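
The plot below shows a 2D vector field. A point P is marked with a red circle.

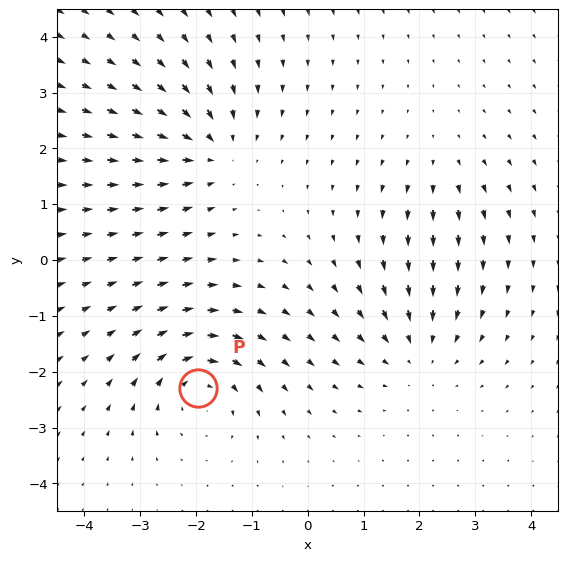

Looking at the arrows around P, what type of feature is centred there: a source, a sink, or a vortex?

vortex

At P (-2.0, -2.3) the arrows circulate clockwise. Divergence ≈0, curl about -6 — near-zero divergence with nonzero curl is a vortex.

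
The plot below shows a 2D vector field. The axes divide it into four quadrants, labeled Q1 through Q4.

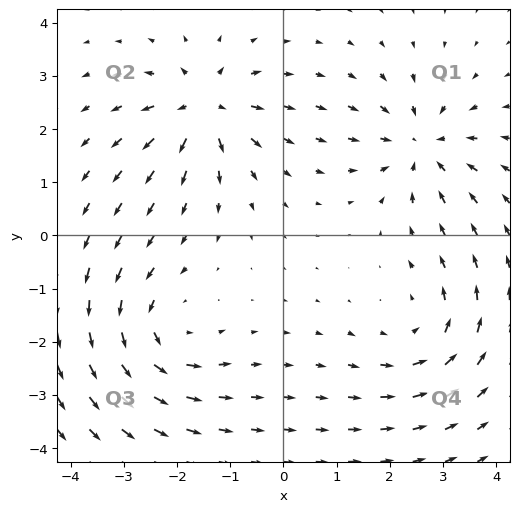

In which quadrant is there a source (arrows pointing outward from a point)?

The source sits at approximately (-1.5, 2.4), which lies in quadrant Q2. The divergence there is about +5, positive as expected for a source.

Q2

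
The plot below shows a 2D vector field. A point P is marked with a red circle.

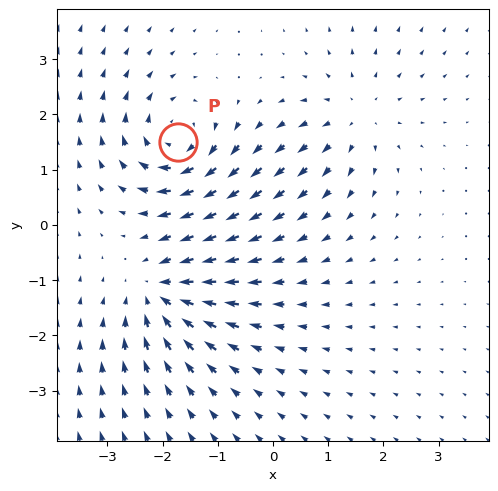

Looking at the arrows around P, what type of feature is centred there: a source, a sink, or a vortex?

At P (-1.7, 1.5) the arrows circulate clockwise. Divergence ≈0, curl about -5 — near-zero divergence with nonzero curl is a vortex.

vortex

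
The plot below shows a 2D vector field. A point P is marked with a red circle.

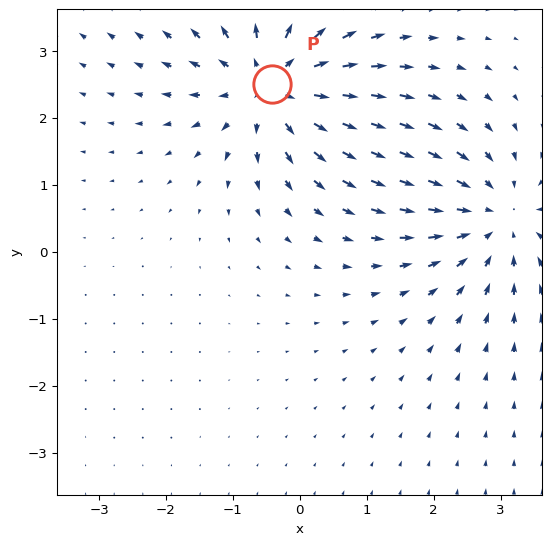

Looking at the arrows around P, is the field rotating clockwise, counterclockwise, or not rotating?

Near P at (-0.4, 2.5) the arrows show no circulation. The curl there is ≈0.

not rotating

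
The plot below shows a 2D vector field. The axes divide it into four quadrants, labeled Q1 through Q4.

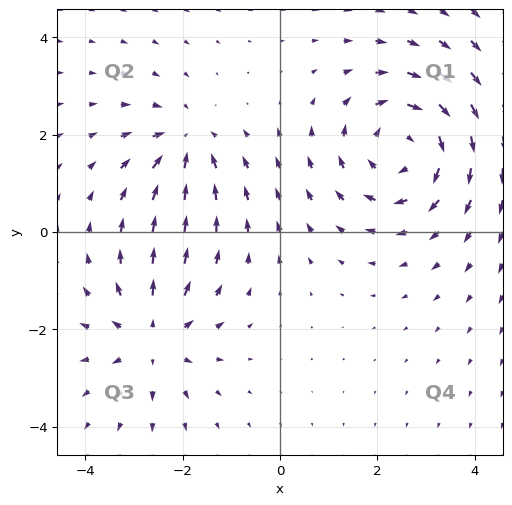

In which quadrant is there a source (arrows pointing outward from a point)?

Q3

The source sits at approximately (-2.6, -2.2), which lies in quadrant Q3. The divergence there is about +3, positive as expected for a source.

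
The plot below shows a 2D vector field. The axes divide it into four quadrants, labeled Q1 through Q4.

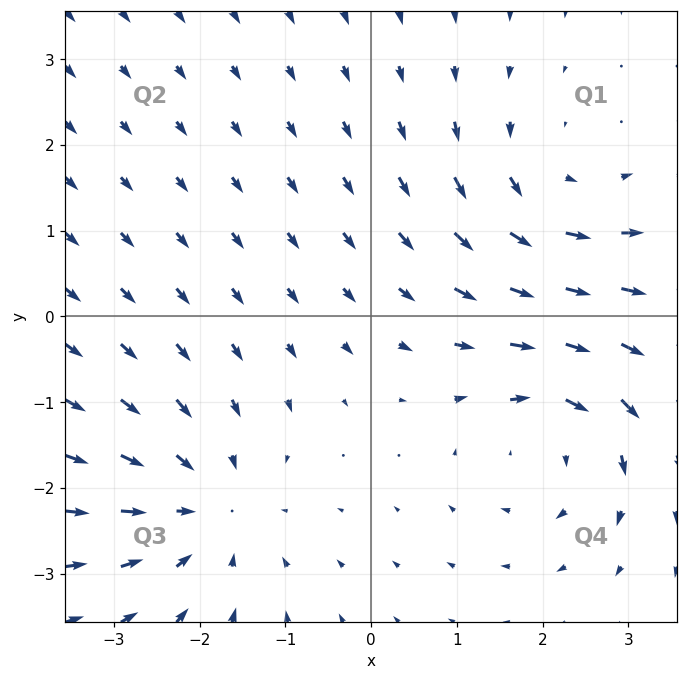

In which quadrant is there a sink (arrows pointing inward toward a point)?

The sink sits at approximately (-1.9, -2.2), which lies in quadrant Q3. The divergence there is about -4, negative as expected for a sink.

Q3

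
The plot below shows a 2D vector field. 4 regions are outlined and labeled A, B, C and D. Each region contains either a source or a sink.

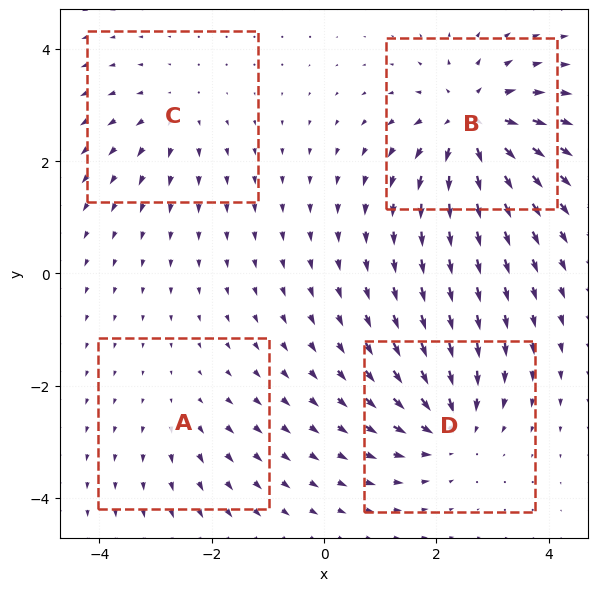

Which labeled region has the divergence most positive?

B

Divergence at each region's feature centre — A: about +2, B: about +8, C: about +4, D: about -6. Region B is most positive.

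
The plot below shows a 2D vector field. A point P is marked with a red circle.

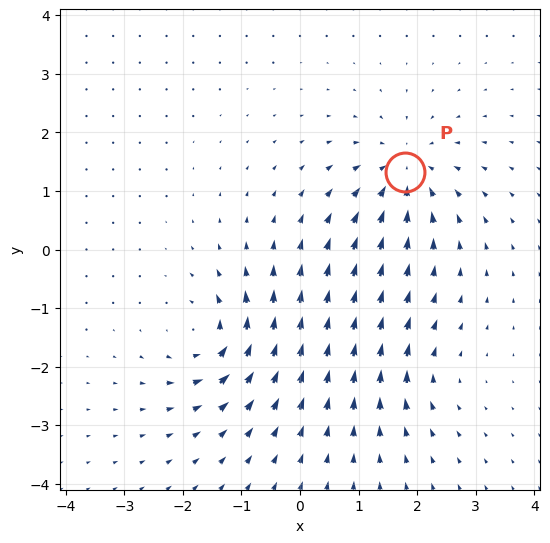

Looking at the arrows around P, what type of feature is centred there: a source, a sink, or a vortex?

At P (1.8, 1.3) the arrows converge inward. Divergence about -5, curl ≈0 — negative divergence with near-zero curl is a sink.

sink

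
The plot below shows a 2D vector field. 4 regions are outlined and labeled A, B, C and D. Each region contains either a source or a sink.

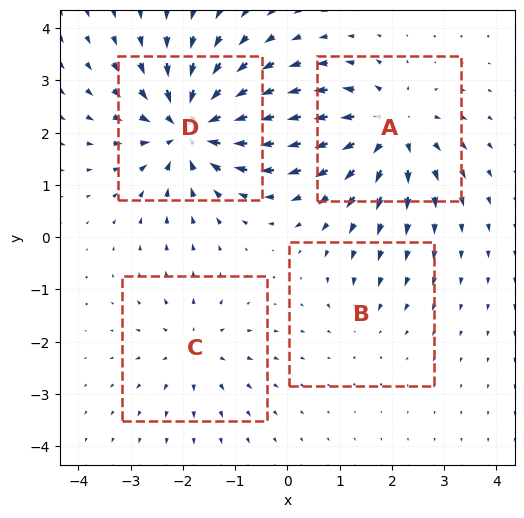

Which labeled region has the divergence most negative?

Divergence at each region's feature centre — A: about +6, B: about -2, C: about +3, D: about -7. Region D is most negative.

D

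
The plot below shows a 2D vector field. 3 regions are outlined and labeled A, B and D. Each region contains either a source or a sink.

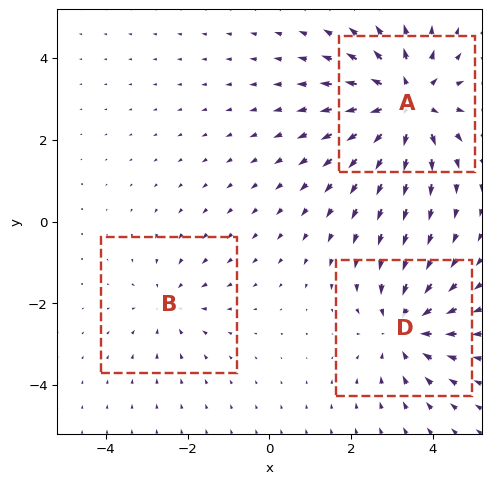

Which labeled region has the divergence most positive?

A

Divergence at each region's feature centre — A: about +4, B: about -2, D: about -3. Region A is most positive.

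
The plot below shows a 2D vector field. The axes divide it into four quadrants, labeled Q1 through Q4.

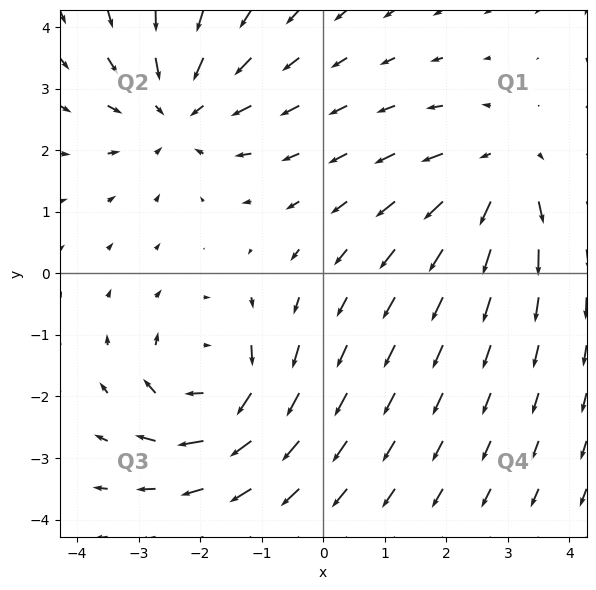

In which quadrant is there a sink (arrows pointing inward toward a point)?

The sink sits at approximately (-2.3, 2.6), which lies in quadrant Q2. The divergence there is about -4, negative as expected for a sink.

Q2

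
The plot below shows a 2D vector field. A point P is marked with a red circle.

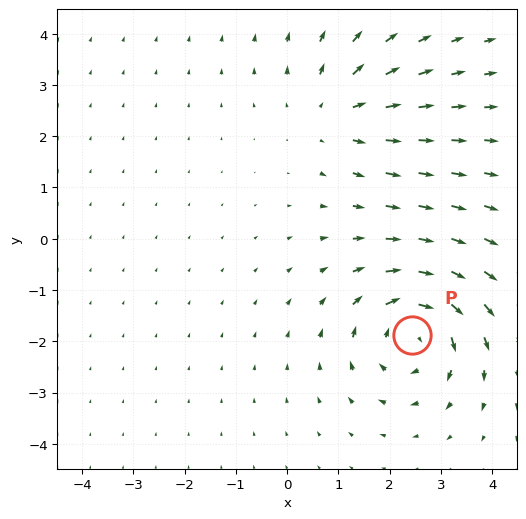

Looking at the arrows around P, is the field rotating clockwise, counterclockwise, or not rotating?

Near P at (2.4, -1.9) the arrows circulate clockwise. The curl (z-component) there is about -4; negative curl means clockwise rotation.

clockwise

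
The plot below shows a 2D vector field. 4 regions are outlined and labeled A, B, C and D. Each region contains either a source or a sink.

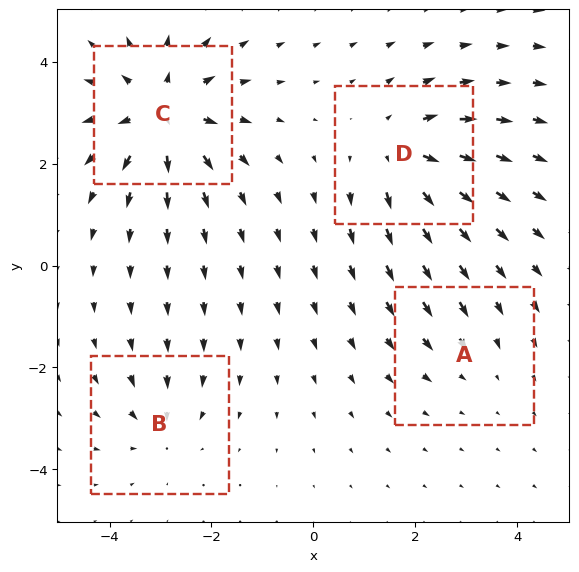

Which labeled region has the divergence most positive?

Divergence at each region's feature centre — A: about -2, B: about -3, C: about +7, D: about +5. Region C is most positive.

C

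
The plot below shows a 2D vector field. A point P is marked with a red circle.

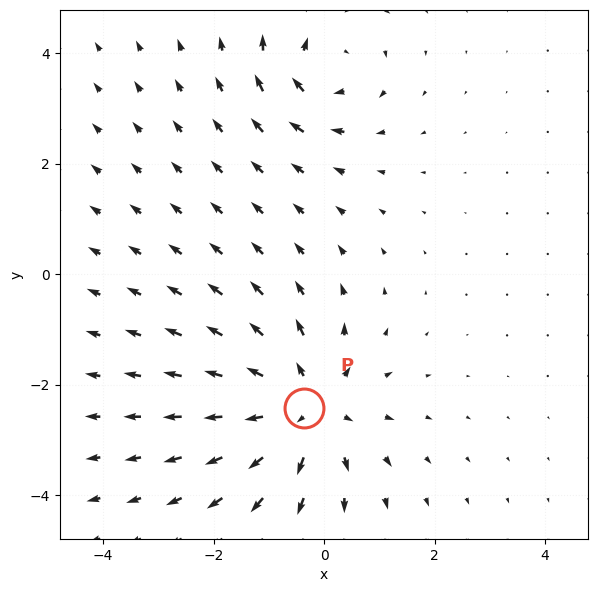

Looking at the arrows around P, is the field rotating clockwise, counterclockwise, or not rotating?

Near P at (-0.4, -2.4) the arrows show no circulation. The curl there is ≈0.

not rotating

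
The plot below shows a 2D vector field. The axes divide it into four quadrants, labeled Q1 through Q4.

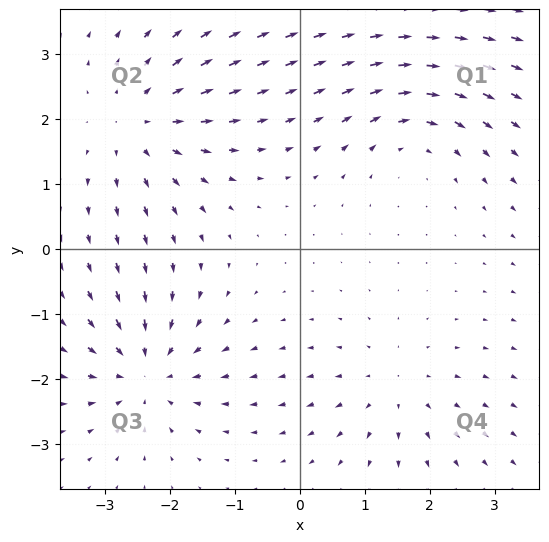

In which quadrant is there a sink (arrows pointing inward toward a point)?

The sink sits at approximately (-2.4, -1.9), which lies in quadrant Q3. The divergence there is about -5, negative as expected for a sink.

Q3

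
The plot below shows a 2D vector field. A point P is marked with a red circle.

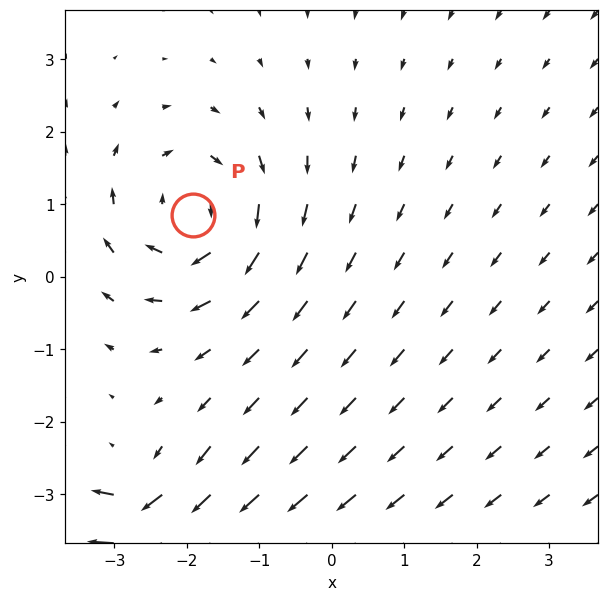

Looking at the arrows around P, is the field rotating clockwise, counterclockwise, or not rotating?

Near P at (-1.9, 0.9) the arrows circulate clockwise. The curl (z-component) there is about -4; negative curl means clockwise rotation.

clockwise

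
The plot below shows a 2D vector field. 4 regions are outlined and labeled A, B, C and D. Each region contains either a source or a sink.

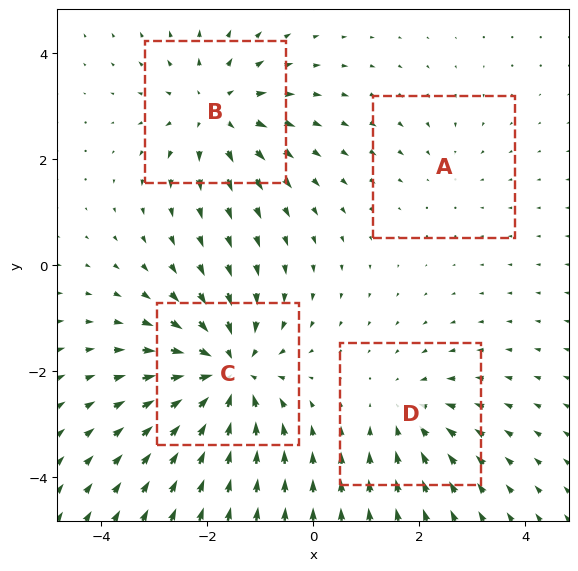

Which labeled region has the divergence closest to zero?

A

Divergence at each region's feature centre — A: about -2, B: about +5, C: about -7, D: about -3. Region A is closest to zero.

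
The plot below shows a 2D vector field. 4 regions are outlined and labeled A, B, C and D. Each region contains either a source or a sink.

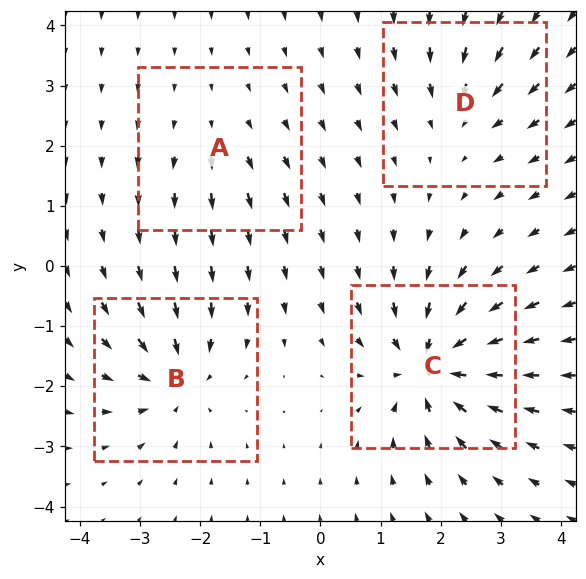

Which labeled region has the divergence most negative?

Divergence at each region's feature centre — A: about +2, B: about -6, C: about -9, D: about -4. Region C is most negative.

C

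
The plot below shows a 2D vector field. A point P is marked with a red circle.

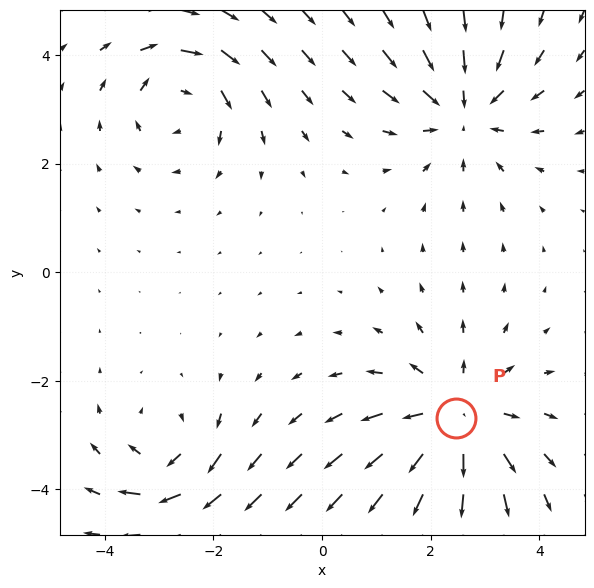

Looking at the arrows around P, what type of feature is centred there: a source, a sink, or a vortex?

source

At P (2.5, -2.7) the arrows spread outward. Divergence about +5, curl ≈0 — positive divergence with near-zero curl is a source.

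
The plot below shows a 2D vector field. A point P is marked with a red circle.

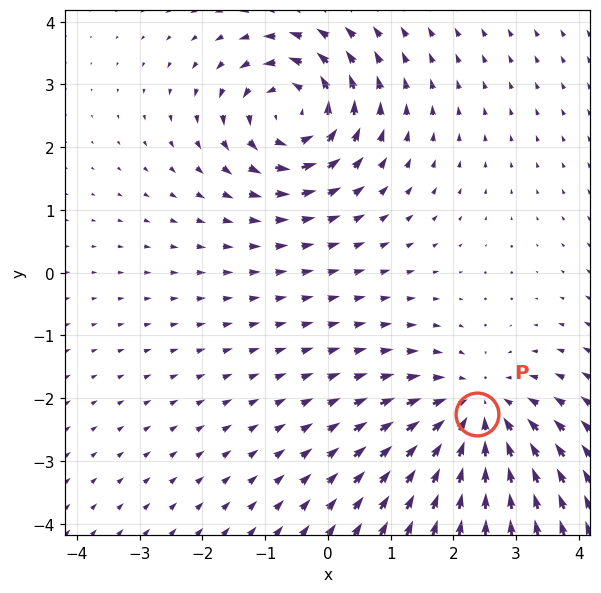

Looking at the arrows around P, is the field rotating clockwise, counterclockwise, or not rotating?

not rotating

Near P at (2.4, -2.3) the arrows show no circulation. The curl there is ≈0.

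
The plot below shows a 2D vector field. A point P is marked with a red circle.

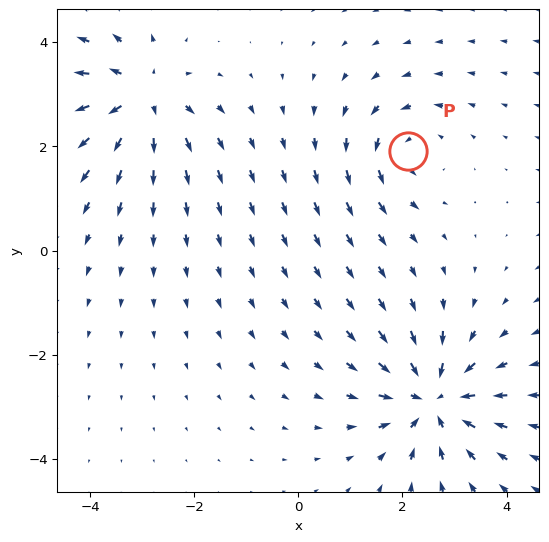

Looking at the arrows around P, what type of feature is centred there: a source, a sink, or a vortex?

At P (2.1, 1.9) the arrows circulate counterclockwise. Divergence ≈0, curl about +3 — near-zero divergence with nonzero curl is a vortex.

vortex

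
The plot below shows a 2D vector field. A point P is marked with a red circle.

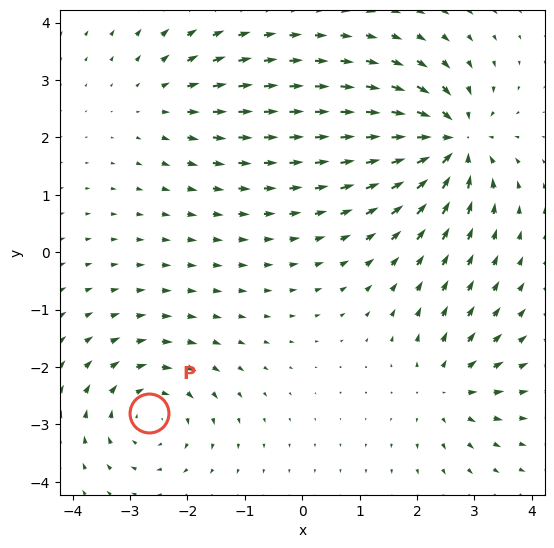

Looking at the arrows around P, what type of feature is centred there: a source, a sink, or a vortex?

At P (-2.7, -2.8) the arrows circulate clockwise. Divergence ≈0, curl about -4 — near-zero divergence with nonzero curl is a vortex.

vortex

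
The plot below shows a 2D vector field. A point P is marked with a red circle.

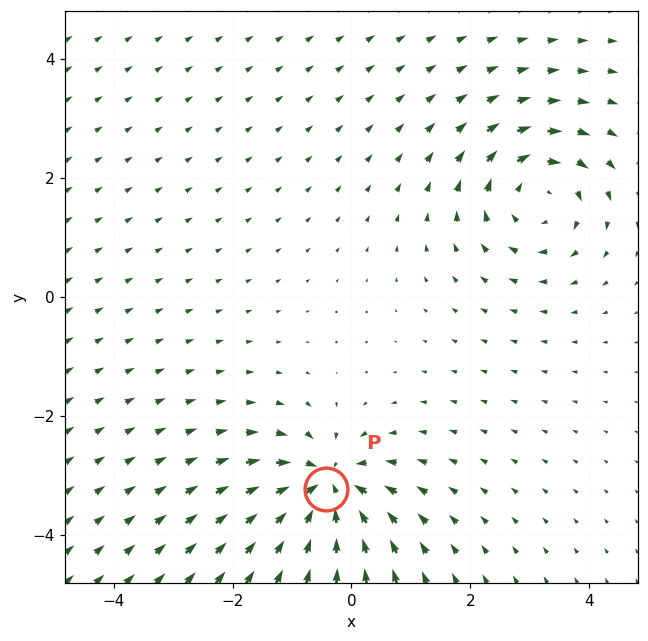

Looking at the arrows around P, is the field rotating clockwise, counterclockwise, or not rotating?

Near P at (-0.4, -3.2) the arrows show no circulation. The curl there is ≈0.

not rotating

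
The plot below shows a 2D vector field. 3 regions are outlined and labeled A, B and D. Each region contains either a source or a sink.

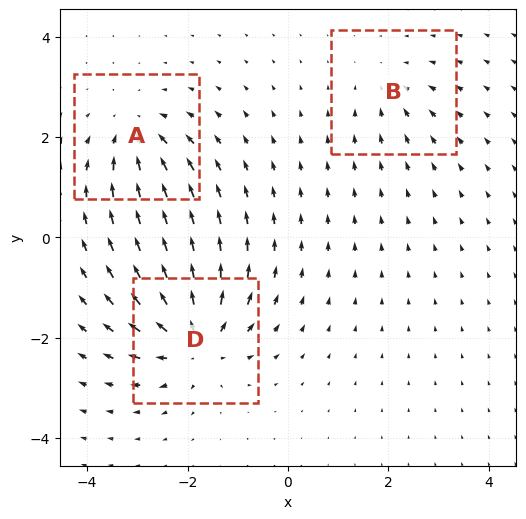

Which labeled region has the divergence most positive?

Divergence at each region's feature centre — A: about -4, B: about -3, D: about +6. Region D is most positive.

D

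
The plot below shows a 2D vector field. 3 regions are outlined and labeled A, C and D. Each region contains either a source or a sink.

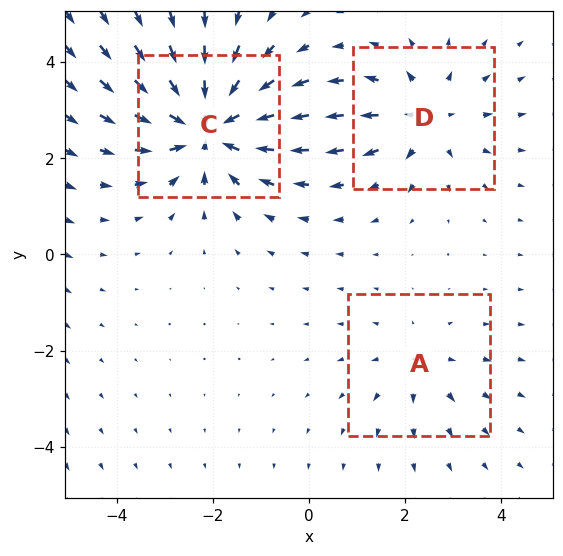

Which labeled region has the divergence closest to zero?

A

Divergence at each region's feature centre — A: about +2, C: about -5, D: about +3. Region A is closest to zero.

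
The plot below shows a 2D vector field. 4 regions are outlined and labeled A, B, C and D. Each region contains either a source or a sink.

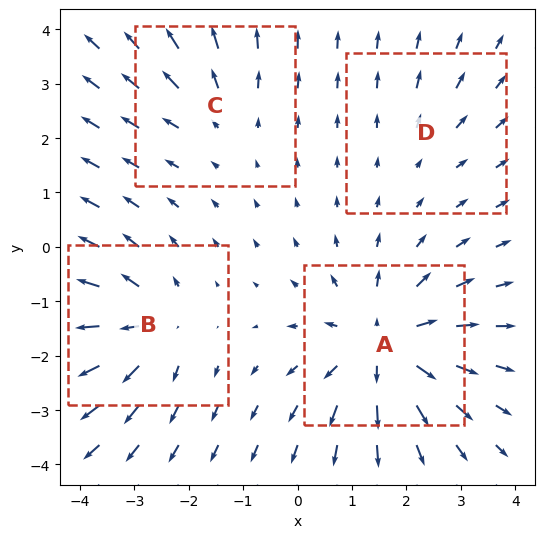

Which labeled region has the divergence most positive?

A

Divergence at each region's feature centre — A: about +7, B: about +5, C: about +3, D: about +2. Region A is most positive.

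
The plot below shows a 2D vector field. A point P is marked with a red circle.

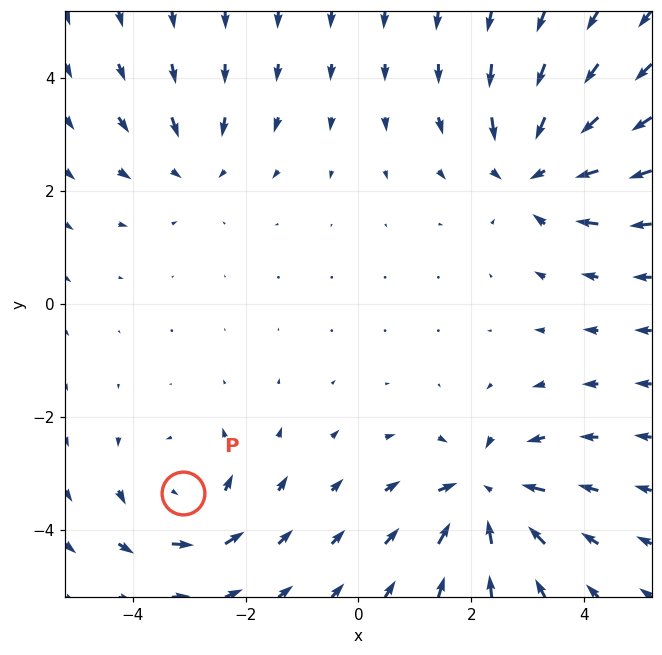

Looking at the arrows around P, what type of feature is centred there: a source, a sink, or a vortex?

At P (-3.1, -3.4) the arrows circulate counterclockwise. Divergence ≈0, curl about +3 — near-zero divergence with nonzero curl is a vortex.

vortex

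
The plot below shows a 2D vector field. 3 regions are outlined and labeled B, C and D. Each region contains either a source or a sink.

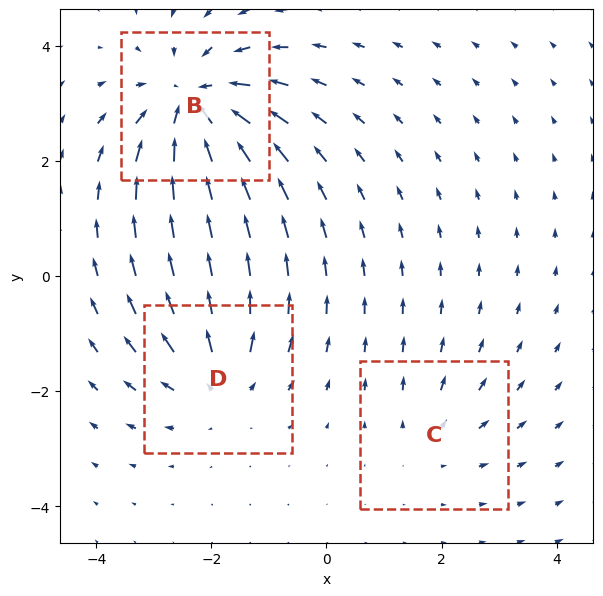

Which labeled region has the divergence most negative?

Divergence at each region's feature centre — B: about -5, C: about +2, D: about +3. Region B is most negative.

B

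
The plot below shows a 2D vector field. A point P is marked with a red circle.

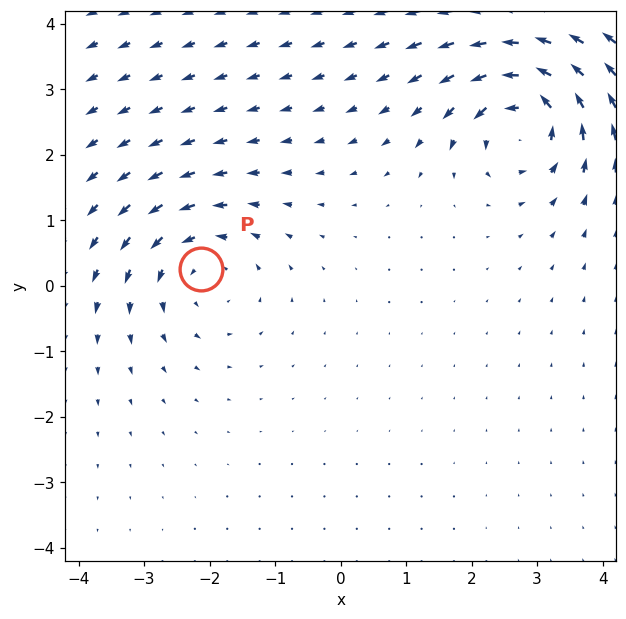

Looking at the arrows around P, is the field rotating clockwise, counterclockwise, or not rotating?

Near P at (-2.1, 0.3) the arrows circulate counterclockwise. The curl (z-component) there is about +3; positive curl means counterclockwise rotation.

counterclockwise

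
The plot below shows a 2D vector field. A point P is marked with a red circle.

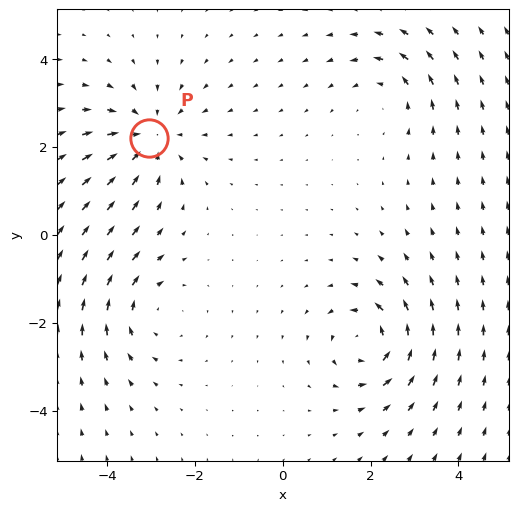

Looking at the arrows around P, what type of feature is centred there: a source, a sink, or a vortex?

sink

At P (-3.1, 2.2) the arrows converge inward. Divergence about -3, curl ≈0 — negative divergence with near-zero curl is a sink.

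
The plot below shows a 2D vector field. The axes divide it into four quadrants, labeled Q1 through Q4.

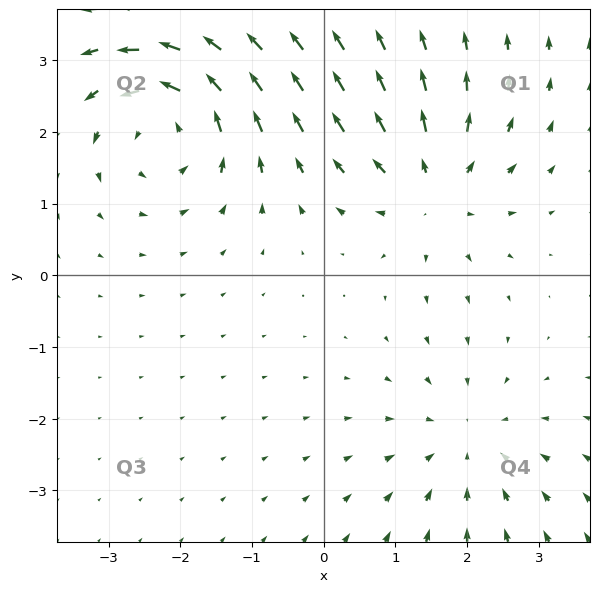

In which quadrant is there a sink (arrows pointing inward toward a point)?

Q4

The sink sits at approximately (2.0, -2.3), which lies in quadrant Q4. The divergence there is about -3, negative as expected for a sink.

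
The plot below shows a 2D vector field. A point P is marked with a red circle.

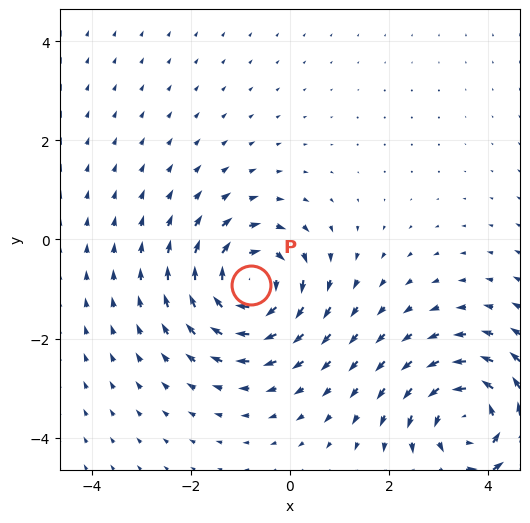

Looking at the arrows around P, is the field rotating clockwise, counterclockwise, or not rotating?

clockwise

Near P at (-0.8, -0.9) the arrows circulate clockwise. The curl (z-component) there is about -4; negative curl means clockwise rotation.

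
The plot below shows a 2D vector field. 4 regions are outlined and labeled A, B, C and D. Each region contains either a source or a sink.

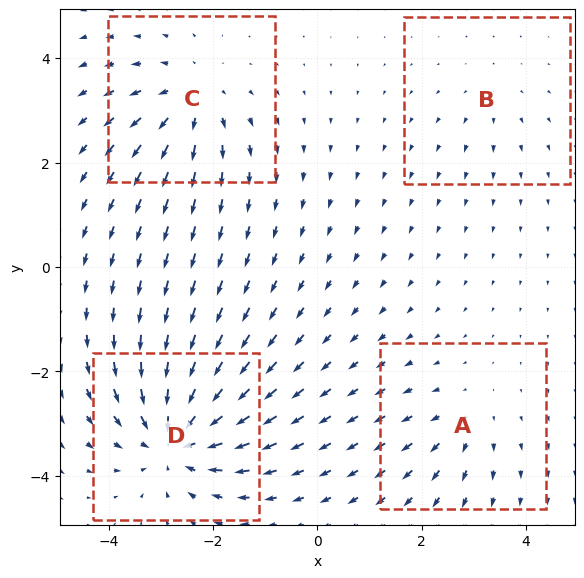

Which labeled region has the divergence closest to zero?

B

Divergence at each region's feature centre — A: about +3, B: about +2, C: about +5, D: about -7. Region B is closest to zero.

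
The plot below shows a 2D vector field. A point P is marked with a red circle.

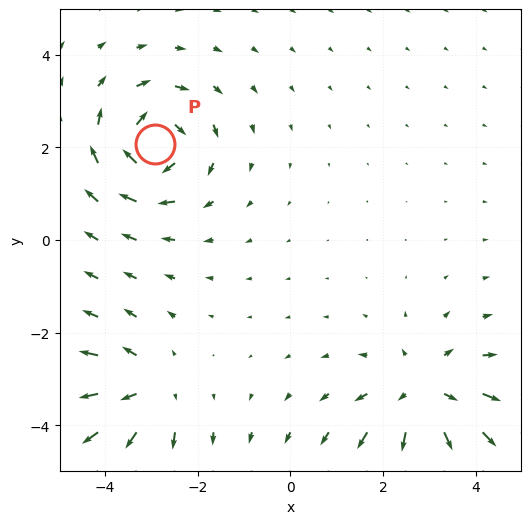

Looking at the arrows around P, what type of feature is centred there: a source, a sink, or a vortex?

At P (-2.9, 2.1) the arrows circulate clockwise. Divergence ≈0, curl about -5 — near-zero divergence with nonzero curl is a vortex.

vortex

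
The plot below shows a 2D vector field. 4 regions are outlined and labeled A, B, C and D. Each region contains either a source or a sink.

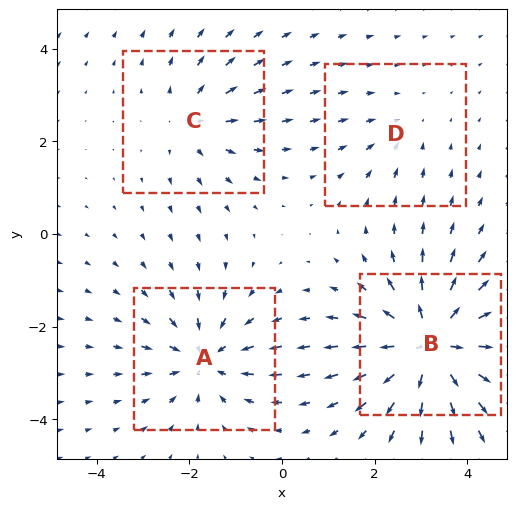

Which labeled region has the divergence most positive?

Divergence at each region's feature centre — A: about -5, B: about +7, C: about +3, D: about -2. Region B is most positive.

B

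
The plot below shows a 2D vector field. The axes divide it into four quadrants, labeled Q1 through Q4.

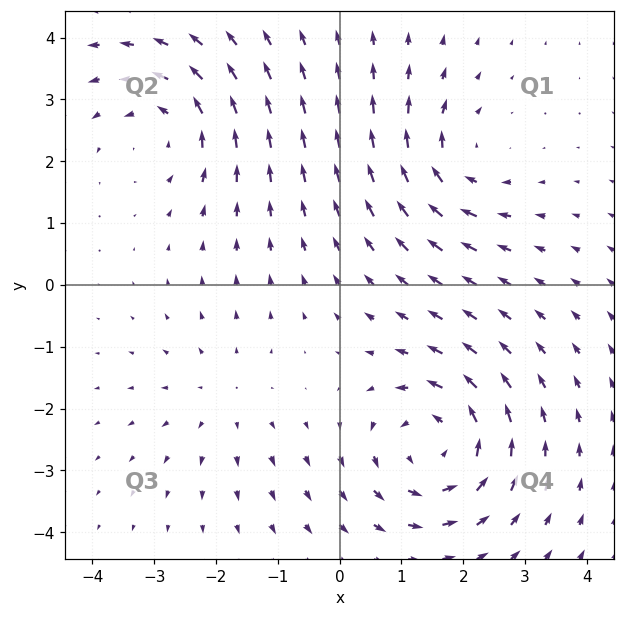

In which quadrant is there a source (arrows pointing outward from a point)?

The source sits at approximately (-1.9, -1.8), which lies in quadrant Q3. The divergence there is about +2, positive as expected for a source.

Q3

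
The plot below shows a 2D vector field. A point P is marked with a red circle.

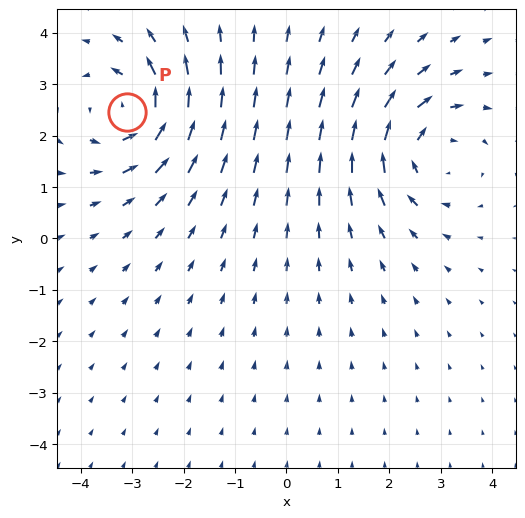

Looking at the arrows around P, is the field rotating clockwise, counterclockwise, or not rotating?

counterclockwise

Near P at (-3.1, 2.5) the arrows circulate counterclockwise. The curl (z-component) there is about +6; positive curl means counterclockwise rotation.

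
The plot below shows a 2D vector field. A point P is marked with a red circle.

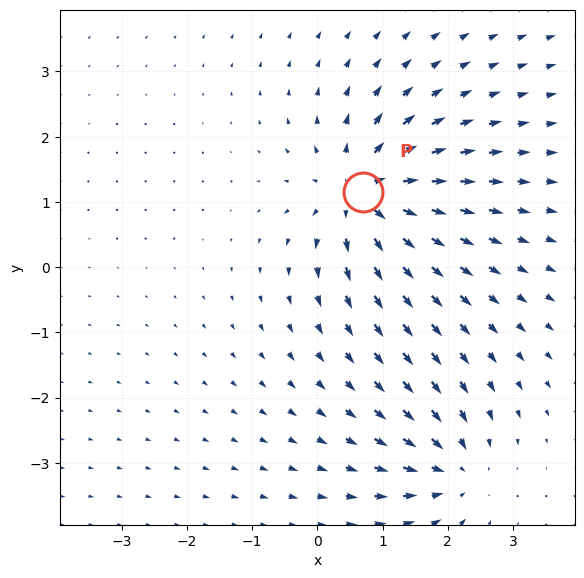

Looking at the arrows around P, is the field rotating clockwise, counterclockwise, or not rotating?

Near P at (0.7, 1.1) the arrows show no circulation. The curl there is ≈0.

not rotating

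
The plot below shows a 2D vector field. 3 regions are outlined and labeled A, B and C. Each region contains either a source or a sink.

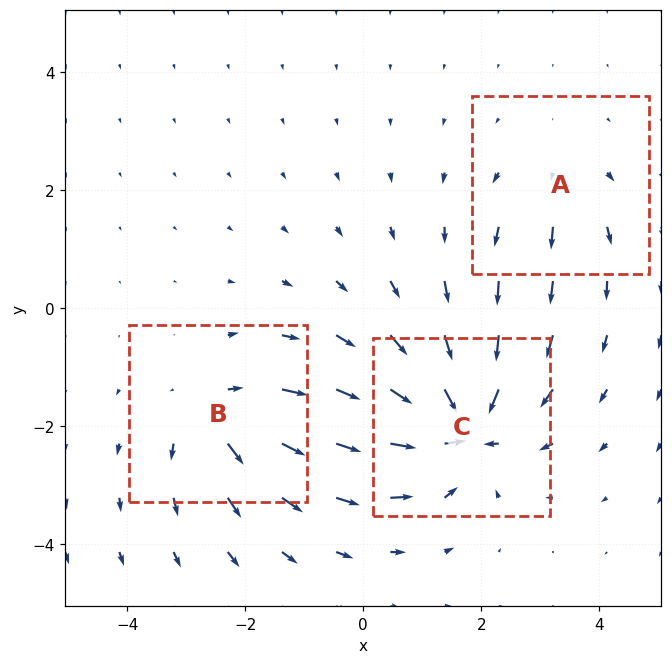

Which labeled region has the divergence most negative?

C

Divergence at each region's feature centre — A: about +2, B: about +4, C: about -7. Region C is most negative.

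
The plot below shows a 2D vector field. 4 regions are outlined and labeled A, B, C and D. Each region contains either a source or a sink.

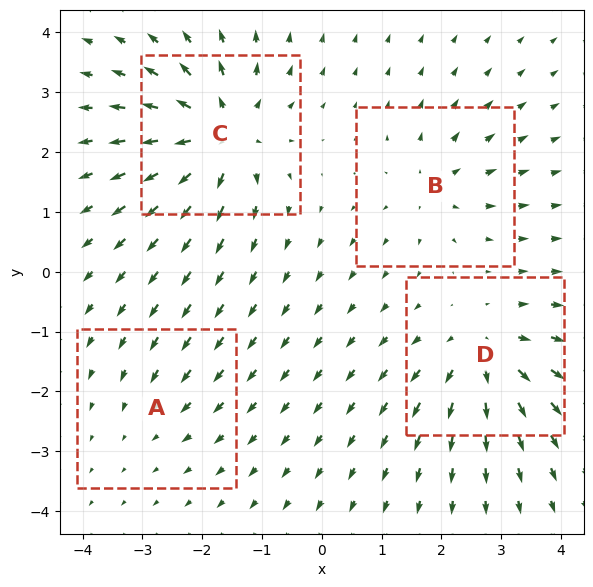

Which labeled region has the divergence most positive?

Divergence at each region's feature centre — A: about -2, B: about +4, C: about +8, D: about +6. Region C is most positive.

C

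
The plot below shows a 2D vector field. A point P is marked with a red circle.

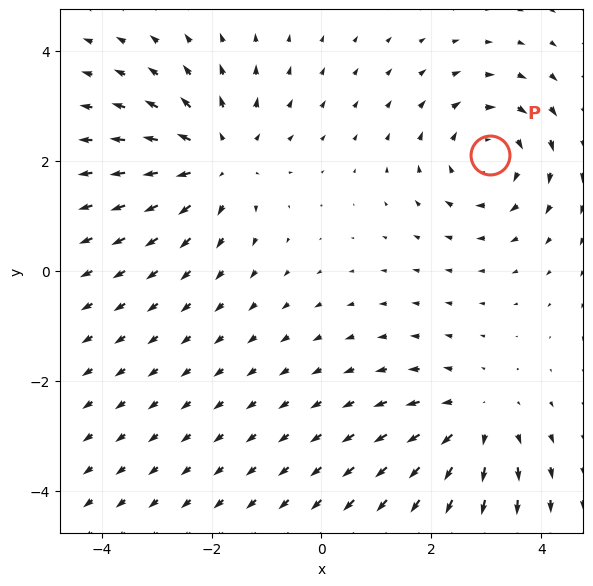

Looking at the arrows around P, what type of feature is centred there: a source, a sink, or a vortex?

vortex

At P (3.1, 2.1) the arrows circulate clockwise. Divergence ≈0, curl about -4 — near-zero divergence with nonzero curl is a vortex.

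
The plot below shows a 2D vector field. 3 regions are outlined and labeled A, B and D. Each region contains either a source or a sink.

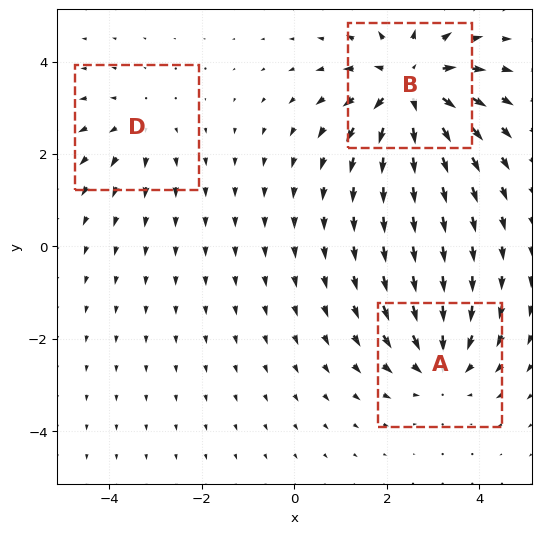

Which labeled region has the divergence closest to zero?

D

Divergence at each region's feature centre — A: about -3, B: about +5, D: about +2. Region D is closest to zero.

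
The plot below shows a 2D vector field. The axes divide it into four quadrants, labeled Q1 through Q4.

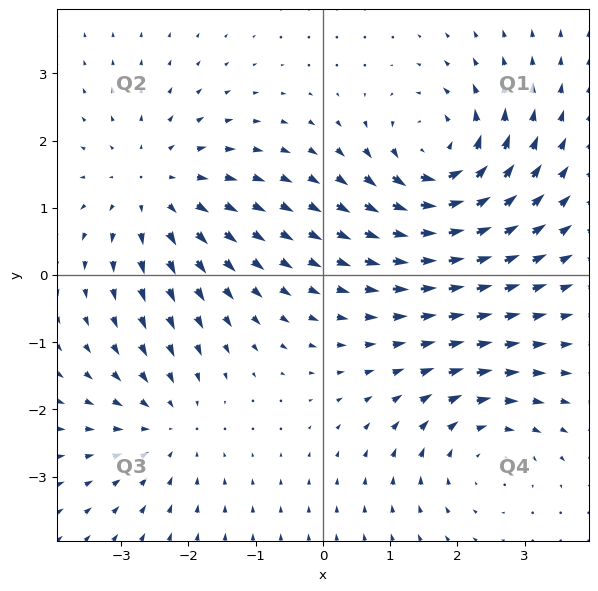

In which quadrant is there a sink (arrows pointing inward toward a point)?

Q3

The sink sits at approximately (-2.3, -2.2), which lies in quadrant Q3. The divergence there is about -3, negative as expected for a sink.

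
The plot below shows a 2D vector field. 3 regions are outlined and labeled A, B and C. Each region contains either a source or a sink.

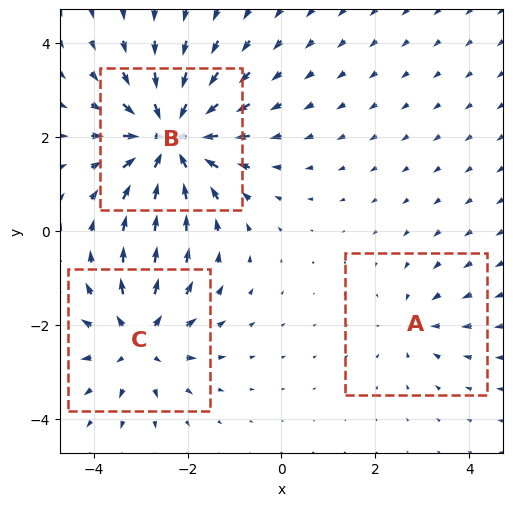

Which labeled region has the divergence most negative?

B

Divergence at each region's feature centre — A: about -2, B: about -5, C: about +4. Region B is most negative.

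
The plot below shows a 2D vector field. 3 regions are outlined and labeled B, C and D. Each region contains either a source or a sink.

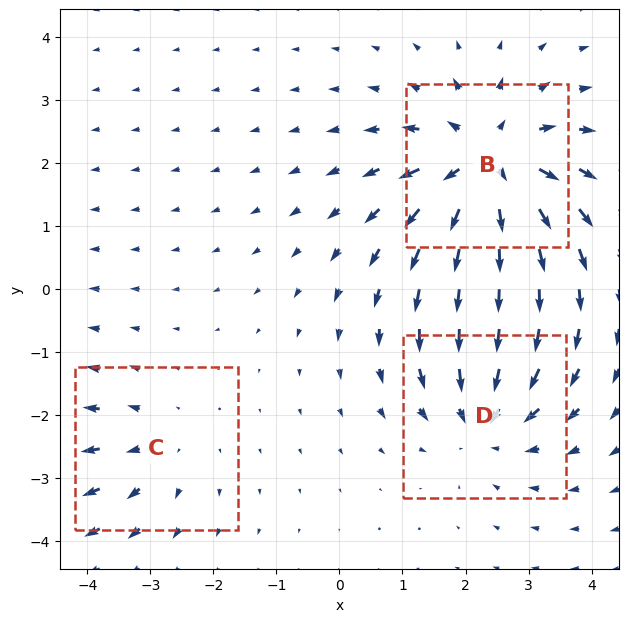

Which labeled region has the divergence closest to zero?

C

Divergence at each region's feature centre — B: about +5, C: about +2, D: about -3. Region C is closest to zero.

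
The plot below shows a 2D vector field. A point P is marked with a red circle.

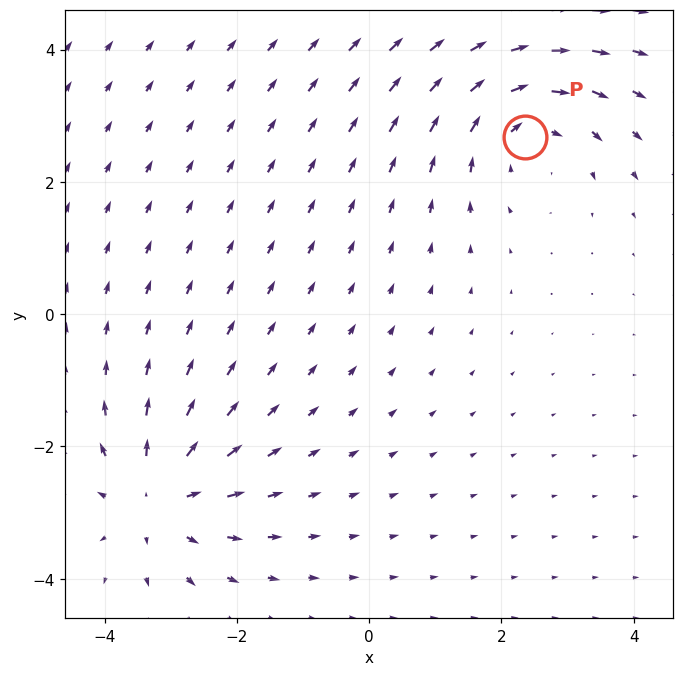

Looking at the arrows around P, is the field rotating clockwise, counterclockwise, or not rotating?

Near P at (2.4, 2.7) the arrows circulate clockwise. The curl (z-component) there is about -4; negative curl means clockwise rotation.

clockwise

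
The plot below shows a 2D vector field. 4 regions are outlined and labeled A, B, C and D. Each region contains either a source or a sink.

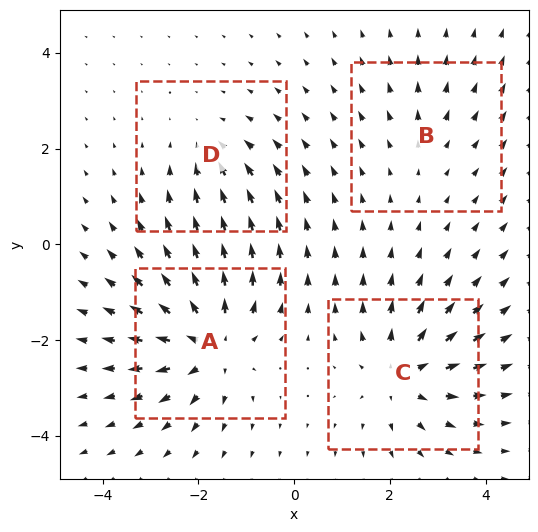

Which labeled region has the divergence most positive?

A

Divergence at each region's feature centre — A: about +6, B: about +2, C: about +5, D: about -3. Region A is most positive.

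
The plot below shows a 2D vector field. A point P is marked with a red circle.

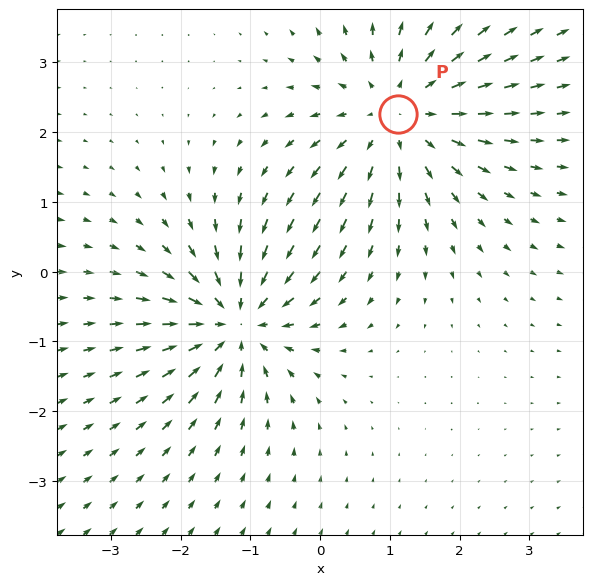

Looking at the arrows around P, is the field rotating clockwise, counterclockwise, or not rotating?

Near P at (1.1, 2.3) the arrows show no circulation. The curl there is ≈0.

not rotating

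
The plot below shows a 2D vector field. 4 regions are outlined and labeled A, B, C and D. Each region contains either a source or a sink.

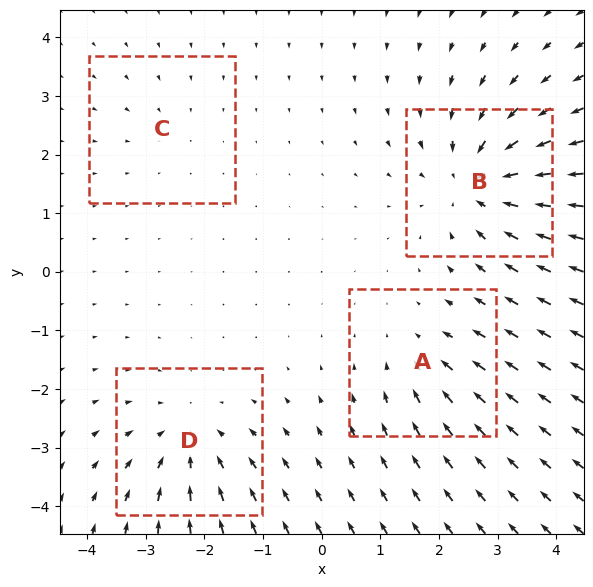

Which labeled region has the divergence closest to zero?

Divergence at each region's feature centre — A: about -3, B: about -7, C: about -2, D: about -5. Region C is closest to zero.

C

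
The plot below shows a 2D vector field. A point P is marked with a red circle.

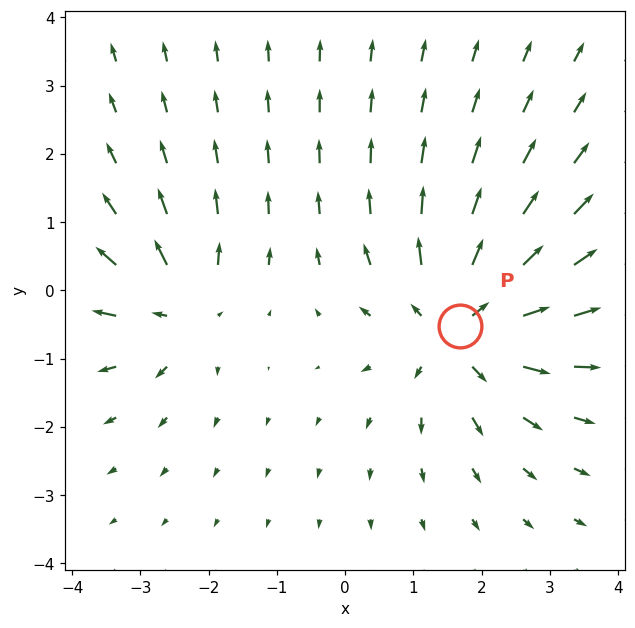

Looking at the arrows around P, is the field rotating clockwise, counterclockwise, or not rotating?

Near P at (1.7, -0.5) the arrows show no circulation. The curl there is ≈0.

not rotating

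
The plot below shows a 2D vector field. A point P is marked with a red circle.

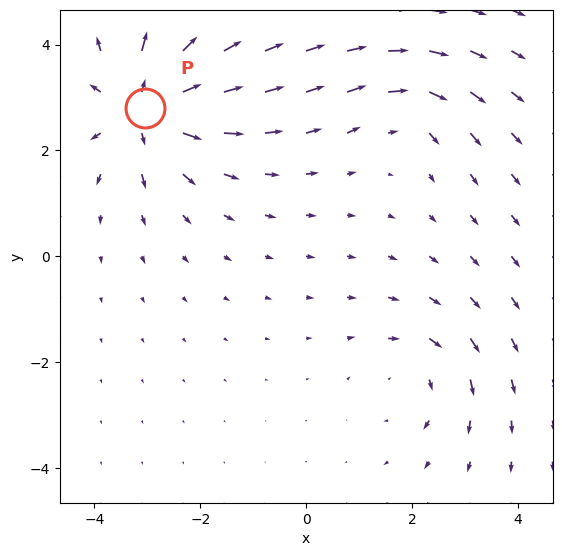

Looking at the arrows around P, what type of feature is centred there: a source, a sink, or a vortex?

source

At P (-3.0, 2.8) the arrows spread outward. Divergence about +6, curl ≈0 — positive divergence with near-zero curl is a source.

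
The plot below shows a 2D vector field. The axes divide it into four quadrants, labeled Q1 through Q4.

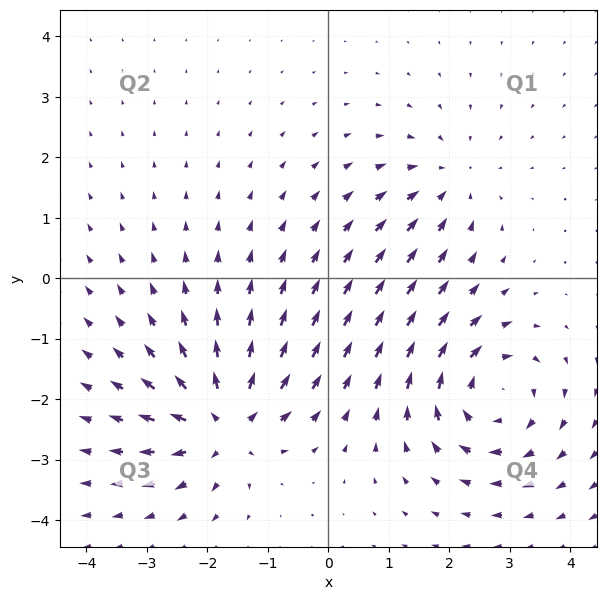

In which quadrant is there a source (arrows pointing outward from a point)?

Q3

The source sits at approximately (-1.7, -2.4), which lies in quadrant Q3. The divergence there is about +7, positive as expected for a source.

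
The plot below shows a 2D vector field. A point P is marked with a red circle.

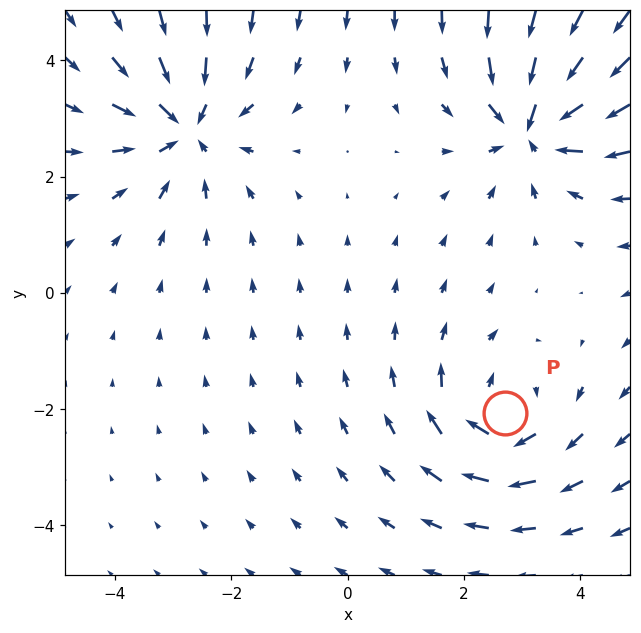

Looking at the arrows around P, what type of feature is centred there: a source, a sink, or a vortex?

At P (2.7, -2.1) the arrows circulate clockwise. Divergence ≈0, curl about -5 — near-zero divergence with nonzero curl is a vortex.

vortex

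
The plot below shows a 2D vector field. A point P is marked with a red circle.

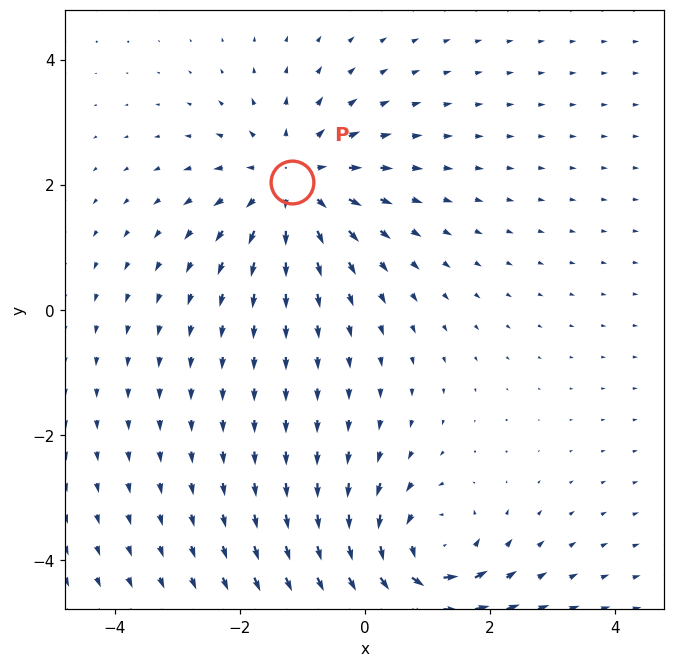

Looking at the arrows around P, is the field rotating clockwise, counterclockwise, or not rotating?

Near P at (-1.2, 2.0) the arrows show no circulation. The curl there is ≈0.

not rotating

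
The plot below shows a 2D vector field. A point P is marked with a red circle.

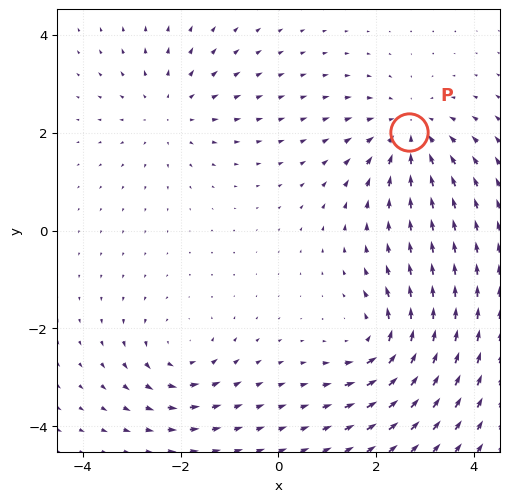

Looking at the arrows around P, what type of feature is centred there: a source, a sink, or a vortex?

sink

At P (2.7, 2.0) the arrows converge inward. Divergence about -4, curl ≈0 — negative divergence with near-zero curl is a sink.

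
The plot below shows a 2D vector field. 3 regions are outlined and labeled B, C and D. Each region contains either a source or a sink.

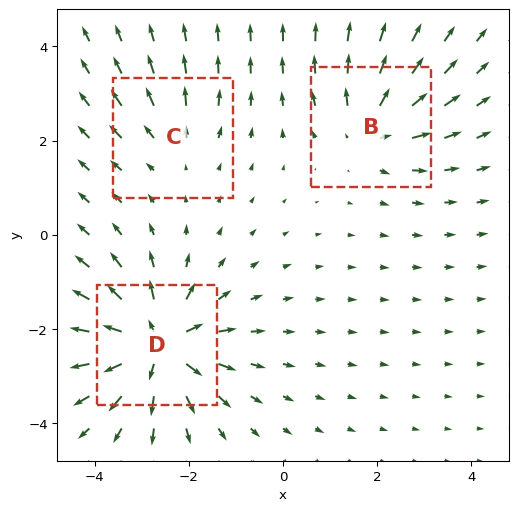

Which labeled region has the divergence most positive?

Divergence at each region's feature centre — B: about +4, C: about +2, D: about +6. Region D is most positive.

D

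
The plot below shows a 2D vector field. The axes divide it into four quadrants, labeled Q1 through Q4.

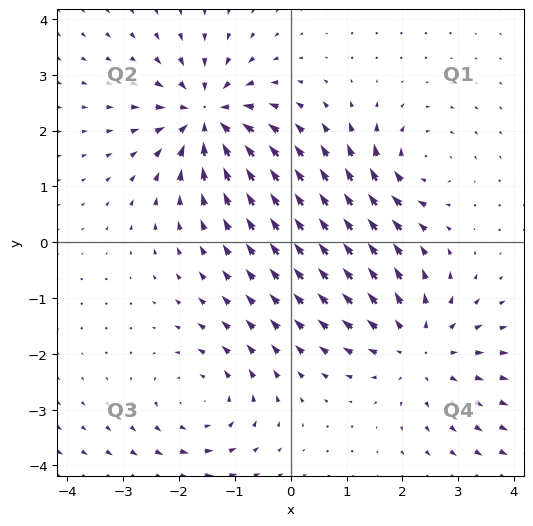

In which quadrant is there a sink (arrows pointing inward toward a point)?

The sink sits at approximately (-1.5, 2.3), which lies in quadrant Q2. The divergence there is about -6, negative as expected for a sink.

Q2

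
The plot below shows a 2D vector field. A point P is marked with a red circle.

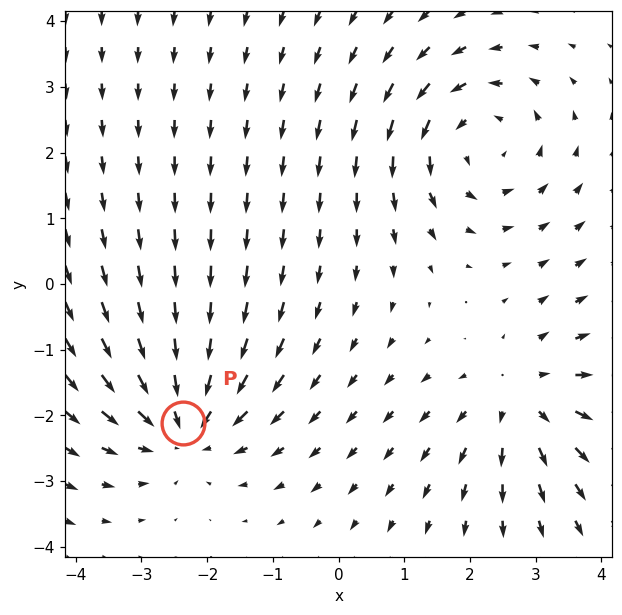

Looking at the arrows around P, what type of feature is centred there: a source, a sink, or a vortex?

At P (-2.4, -2.1) the arrows converge inward. Divergence about -5, curl ≈0 — negative divergence with near-zero curl is a sink.

sink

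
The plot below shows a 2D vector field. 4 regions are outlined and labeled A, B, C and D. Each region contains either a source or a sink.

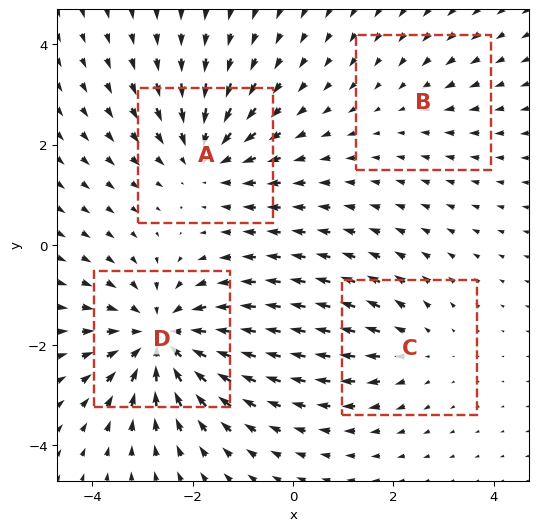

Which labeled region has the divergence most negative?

Divergence at each region's feature centre — A: about -4, B: about -2, C: about +3, D: about -6. Region D is most negative.

D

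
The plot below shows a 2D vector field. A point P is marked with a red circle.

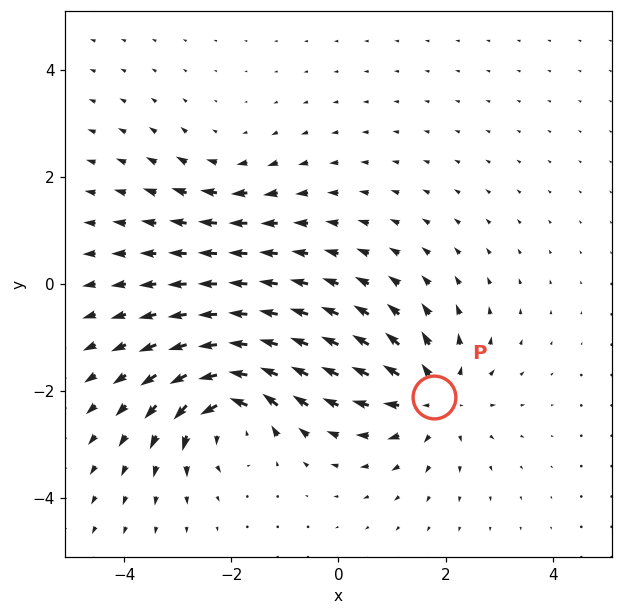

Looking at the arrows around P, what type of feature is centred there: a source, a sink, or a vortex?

source

At P (1.8, -2.1) the arrows spread outward. Divergence about +5, curl ≈0 — positive divergence with near-zero curl is a source.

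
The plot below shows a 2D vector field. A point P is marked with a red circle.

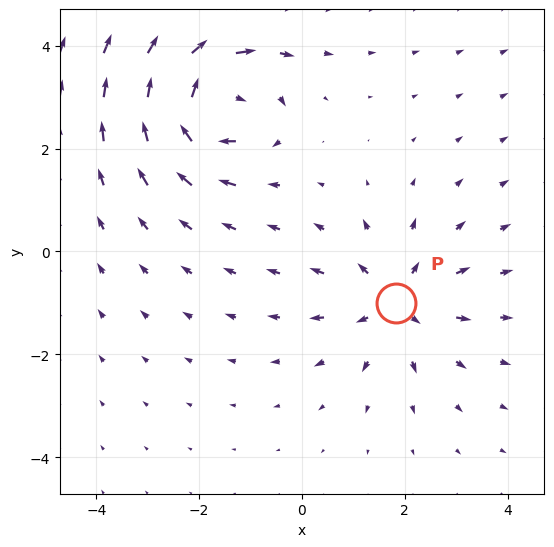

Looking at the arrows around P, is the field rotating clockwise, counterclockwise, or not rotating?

not rotating

Near P at (1.8, -1.0) the arrows show no circulation. The curl there is ≈0.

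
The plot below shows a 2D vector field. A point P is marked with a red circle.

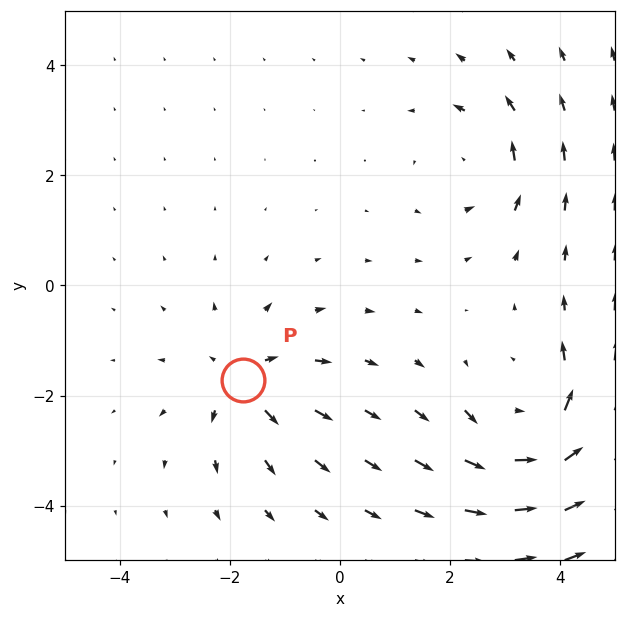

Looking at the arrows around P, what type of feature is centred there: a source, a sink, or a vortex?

source

At P (-1.8, -1.7) the arrows spread outward. Divergence about +4, curl ≈0 — positive divergence with near-zero curl is a source.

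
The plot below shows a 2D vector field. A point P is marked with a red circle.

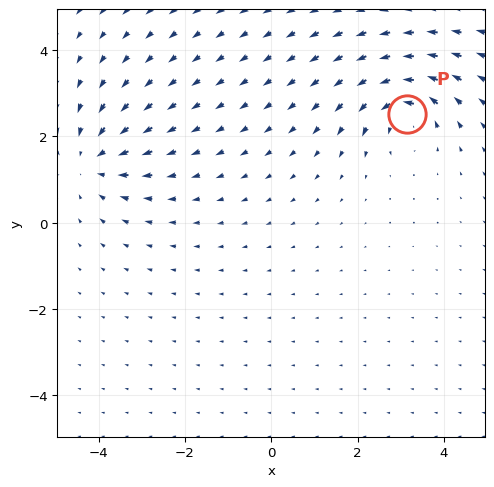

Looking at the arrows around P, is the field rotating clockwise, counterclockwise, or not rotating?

counterclockwise

Near P at (3.1, 2.5) the arrows circulate counterclockwise. The curl (z-component) there is about +6; positive curl means counterclockwise rotation.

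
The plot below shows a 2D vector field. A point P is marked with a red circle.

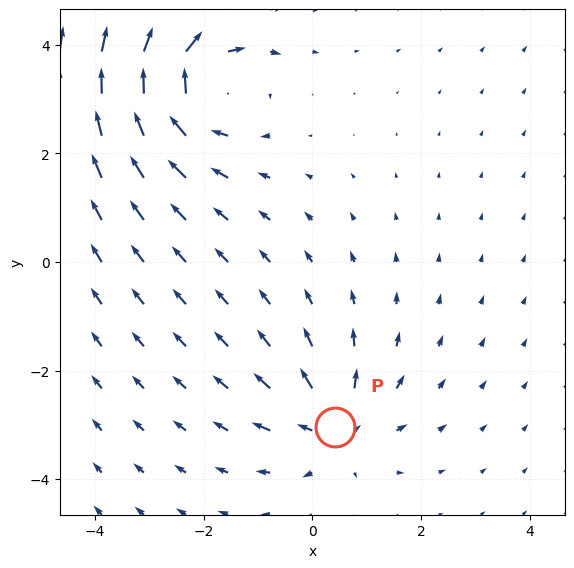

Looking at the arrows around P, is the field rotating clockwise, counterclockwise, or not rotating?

not rotating

Near P at (0.4, -3.0) the arrows show no circulation. The curl there is ≈0.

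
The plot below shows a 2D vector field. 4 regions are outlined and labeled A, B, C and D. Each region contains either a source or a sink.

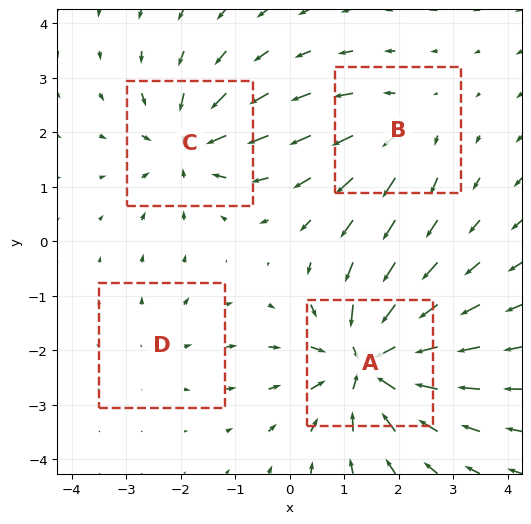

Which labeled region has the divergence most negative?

A

Divergence at each region's feature centre — A: about -8, B: about +4, C: about -5, D: about +2. Region A is most negative.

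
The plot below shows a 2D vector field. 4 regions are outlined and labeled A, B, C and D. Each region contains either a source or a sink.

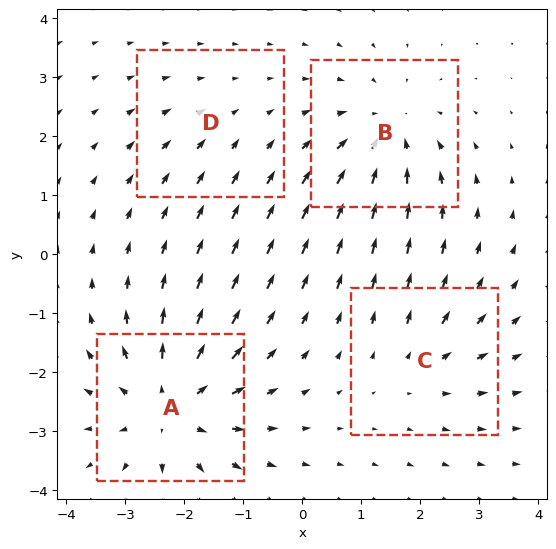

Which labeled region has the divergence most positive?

A

Divergence at each region's feature centre — A: about +6, B: about -4, C: about +3, D: about -2. Region A is most positive.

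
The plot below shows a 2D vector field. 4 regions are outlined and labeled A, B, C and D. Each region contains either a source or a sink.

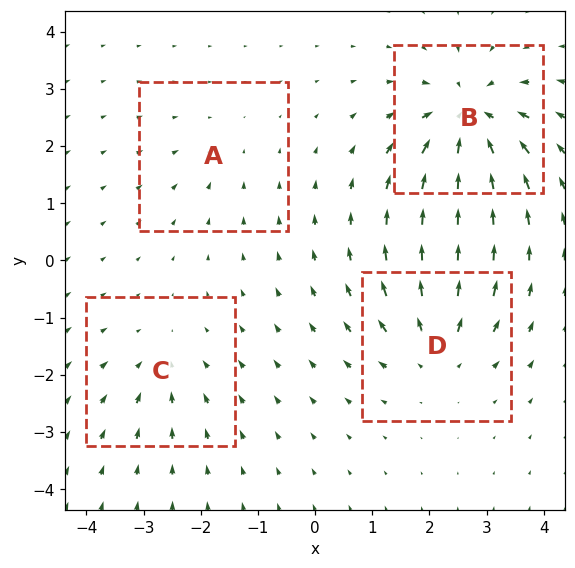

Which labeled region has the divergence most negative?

Divergence at each region's feature centre — A: about -2, B: about -8, C: about -4, D: about +5. Region B is most negative.

B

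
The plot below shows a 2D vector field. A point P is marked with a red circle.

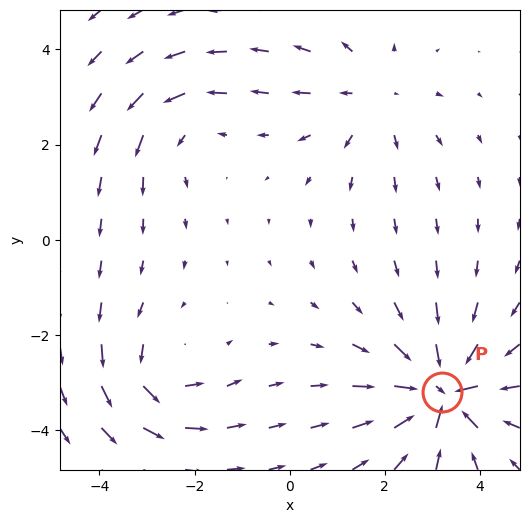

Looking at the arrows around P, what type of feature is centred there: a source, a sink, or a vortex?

At P (3.2, -3.2) the arrows converge inward. Divergence about -6, curl ≈0 — negative divergence with near-zero curl is a sink.

sink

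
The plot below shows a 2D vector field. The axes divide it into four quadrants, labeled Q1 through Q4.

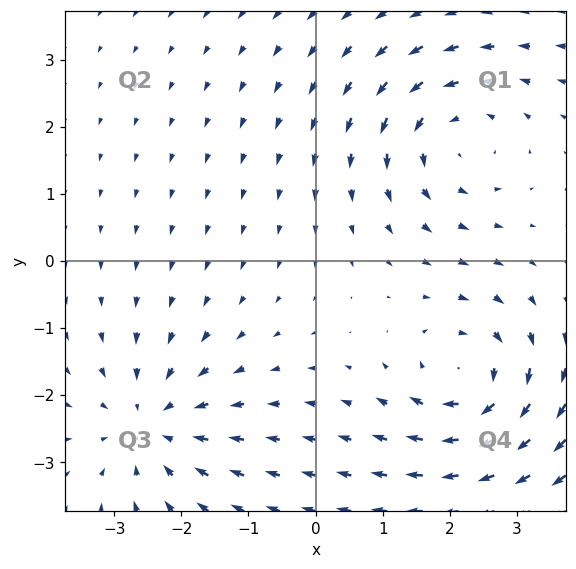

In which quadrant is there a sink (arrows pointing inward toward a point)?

The sink sits at approximately (-2.4, -2.4), which lies in quadrant Q3. The divergence there is about -4, negative as expected for a sink.

Q3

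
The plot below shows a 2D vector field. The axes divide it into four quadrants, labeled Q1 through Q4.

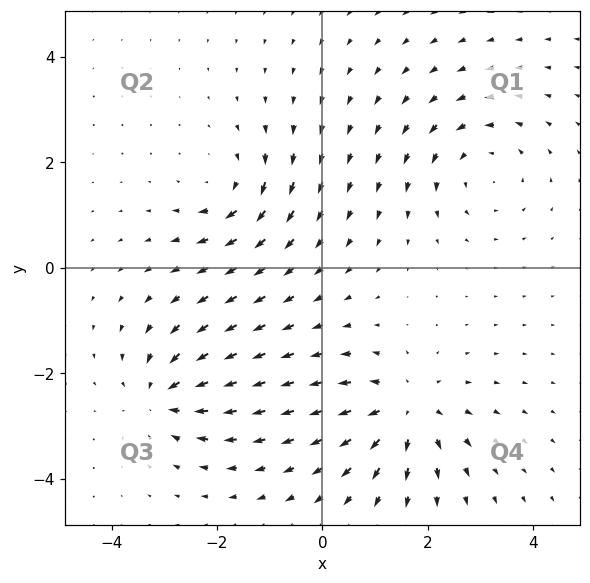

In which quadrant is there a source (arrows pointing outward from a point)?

Q4

The source sits at approximately (1.6, -2.7), which lies in quadrant Q4. The divergence there is about +6, positive as expected for a source.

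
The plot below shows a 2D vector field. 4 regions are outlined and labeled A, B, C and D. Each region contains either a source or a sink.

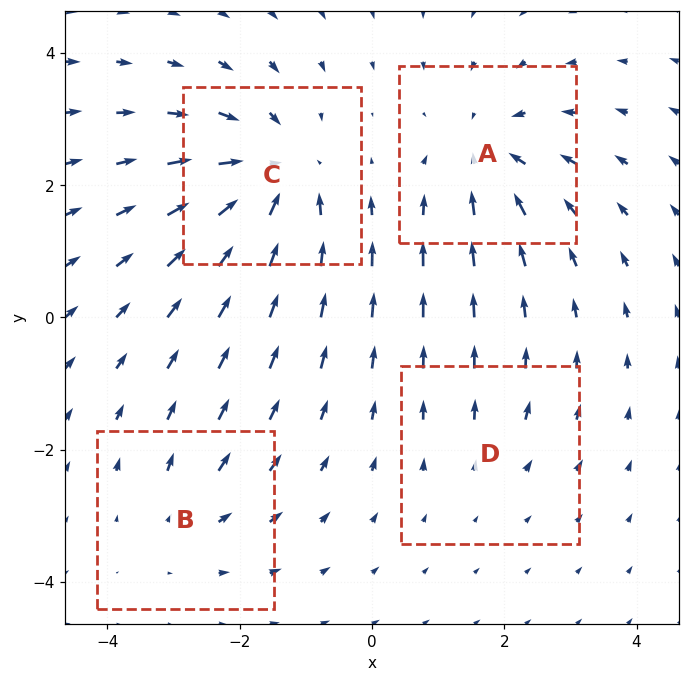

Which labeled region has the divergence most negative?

C

Divergence at each region's feature centre — A: about -5, B: about +3, C: about -6, D: about +2. Region C is most negative.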